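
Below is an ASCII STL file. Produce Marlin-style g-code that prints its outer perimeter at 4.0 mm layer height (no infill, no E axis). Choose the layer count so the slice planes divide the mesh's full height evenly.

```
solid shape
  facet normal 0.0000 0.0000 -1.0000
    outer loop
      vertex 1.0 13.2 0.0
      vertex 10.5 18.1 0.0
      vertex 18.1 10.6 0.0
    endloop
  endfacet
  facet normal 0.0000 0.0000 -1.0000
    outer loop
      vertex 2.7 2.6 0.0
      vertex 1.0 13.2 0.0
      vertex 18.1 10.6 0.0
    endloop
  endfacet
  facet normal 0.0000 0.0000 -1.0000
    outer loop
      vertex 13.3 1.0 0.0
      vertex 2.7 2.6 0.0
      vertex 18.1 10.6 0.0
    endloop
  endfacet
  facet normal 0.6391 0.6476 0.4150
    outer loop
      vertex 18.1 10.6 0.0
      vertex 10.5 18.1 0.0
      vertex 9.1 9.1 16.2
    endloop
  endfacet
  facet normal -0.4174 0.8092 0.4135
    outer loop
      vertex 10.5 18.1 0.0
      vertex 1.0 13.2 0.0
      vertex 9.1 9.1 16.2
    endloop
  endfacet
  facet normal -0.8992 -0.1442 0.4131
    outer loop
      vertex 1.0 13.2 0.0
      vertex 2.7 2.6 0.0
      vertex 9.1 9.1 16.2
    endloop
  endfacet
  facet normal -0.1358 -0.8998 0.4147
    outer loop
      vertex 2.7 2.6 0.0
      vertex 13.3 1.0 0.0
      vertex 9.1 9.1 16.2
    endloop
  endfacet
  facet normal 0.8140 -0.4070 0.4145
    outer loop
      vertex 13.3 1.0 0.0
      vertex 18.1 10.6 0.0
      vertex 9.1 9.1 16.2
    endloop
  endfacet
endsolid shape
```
; perimeter-only toolpath
G21 ; units = mm
G90 ; absolute positioning
G28 ; home
; layer 1
G0 Z4.0
G0 X15.9 Y10.2
G1 X10.2 Y15.9
G1 X3.0 Y12.2
G1 X4.3 Y4.2
G1 X12.3 Y3.0
G1 X15.9 Y10.2
; layer 2
G0 Z8.1
G0 X13.6 Y9.8
G1 X9.8 Y13.6
G1 X5.0 Y11.1
G1 X5.9 Y5.8
G1 X11.2 Y5.0
G1 X13.6 Y9.8
; layer 3
G0 Z12.1
G0 X11.3 Y9.5
G1 X9.4 Y11.3
G1 X7.1 Y10.1
G1 X7.5 Y7.5
G1 X10.1 Y7.1
G1 X11.3 Y9.5
M2 ; end

The solid is a regular 5-sided pyramid, base circumscribed radius ≈ 9.1 mm, apex at z ≈ 16.2 mm. Slicing at Δz = 4.0 mm — 4 equal slices spanning the solid's height, so layer i sits at z = i·h/4 — gives 3 non-empty perimeters. Each is a 5-segment closed polygon; G0 lifts to the layer z and rapids to the start vertex, then G1 traces the edges. The cross-section shrinks linearly with z (the slice at the apex is degenerate and omitted).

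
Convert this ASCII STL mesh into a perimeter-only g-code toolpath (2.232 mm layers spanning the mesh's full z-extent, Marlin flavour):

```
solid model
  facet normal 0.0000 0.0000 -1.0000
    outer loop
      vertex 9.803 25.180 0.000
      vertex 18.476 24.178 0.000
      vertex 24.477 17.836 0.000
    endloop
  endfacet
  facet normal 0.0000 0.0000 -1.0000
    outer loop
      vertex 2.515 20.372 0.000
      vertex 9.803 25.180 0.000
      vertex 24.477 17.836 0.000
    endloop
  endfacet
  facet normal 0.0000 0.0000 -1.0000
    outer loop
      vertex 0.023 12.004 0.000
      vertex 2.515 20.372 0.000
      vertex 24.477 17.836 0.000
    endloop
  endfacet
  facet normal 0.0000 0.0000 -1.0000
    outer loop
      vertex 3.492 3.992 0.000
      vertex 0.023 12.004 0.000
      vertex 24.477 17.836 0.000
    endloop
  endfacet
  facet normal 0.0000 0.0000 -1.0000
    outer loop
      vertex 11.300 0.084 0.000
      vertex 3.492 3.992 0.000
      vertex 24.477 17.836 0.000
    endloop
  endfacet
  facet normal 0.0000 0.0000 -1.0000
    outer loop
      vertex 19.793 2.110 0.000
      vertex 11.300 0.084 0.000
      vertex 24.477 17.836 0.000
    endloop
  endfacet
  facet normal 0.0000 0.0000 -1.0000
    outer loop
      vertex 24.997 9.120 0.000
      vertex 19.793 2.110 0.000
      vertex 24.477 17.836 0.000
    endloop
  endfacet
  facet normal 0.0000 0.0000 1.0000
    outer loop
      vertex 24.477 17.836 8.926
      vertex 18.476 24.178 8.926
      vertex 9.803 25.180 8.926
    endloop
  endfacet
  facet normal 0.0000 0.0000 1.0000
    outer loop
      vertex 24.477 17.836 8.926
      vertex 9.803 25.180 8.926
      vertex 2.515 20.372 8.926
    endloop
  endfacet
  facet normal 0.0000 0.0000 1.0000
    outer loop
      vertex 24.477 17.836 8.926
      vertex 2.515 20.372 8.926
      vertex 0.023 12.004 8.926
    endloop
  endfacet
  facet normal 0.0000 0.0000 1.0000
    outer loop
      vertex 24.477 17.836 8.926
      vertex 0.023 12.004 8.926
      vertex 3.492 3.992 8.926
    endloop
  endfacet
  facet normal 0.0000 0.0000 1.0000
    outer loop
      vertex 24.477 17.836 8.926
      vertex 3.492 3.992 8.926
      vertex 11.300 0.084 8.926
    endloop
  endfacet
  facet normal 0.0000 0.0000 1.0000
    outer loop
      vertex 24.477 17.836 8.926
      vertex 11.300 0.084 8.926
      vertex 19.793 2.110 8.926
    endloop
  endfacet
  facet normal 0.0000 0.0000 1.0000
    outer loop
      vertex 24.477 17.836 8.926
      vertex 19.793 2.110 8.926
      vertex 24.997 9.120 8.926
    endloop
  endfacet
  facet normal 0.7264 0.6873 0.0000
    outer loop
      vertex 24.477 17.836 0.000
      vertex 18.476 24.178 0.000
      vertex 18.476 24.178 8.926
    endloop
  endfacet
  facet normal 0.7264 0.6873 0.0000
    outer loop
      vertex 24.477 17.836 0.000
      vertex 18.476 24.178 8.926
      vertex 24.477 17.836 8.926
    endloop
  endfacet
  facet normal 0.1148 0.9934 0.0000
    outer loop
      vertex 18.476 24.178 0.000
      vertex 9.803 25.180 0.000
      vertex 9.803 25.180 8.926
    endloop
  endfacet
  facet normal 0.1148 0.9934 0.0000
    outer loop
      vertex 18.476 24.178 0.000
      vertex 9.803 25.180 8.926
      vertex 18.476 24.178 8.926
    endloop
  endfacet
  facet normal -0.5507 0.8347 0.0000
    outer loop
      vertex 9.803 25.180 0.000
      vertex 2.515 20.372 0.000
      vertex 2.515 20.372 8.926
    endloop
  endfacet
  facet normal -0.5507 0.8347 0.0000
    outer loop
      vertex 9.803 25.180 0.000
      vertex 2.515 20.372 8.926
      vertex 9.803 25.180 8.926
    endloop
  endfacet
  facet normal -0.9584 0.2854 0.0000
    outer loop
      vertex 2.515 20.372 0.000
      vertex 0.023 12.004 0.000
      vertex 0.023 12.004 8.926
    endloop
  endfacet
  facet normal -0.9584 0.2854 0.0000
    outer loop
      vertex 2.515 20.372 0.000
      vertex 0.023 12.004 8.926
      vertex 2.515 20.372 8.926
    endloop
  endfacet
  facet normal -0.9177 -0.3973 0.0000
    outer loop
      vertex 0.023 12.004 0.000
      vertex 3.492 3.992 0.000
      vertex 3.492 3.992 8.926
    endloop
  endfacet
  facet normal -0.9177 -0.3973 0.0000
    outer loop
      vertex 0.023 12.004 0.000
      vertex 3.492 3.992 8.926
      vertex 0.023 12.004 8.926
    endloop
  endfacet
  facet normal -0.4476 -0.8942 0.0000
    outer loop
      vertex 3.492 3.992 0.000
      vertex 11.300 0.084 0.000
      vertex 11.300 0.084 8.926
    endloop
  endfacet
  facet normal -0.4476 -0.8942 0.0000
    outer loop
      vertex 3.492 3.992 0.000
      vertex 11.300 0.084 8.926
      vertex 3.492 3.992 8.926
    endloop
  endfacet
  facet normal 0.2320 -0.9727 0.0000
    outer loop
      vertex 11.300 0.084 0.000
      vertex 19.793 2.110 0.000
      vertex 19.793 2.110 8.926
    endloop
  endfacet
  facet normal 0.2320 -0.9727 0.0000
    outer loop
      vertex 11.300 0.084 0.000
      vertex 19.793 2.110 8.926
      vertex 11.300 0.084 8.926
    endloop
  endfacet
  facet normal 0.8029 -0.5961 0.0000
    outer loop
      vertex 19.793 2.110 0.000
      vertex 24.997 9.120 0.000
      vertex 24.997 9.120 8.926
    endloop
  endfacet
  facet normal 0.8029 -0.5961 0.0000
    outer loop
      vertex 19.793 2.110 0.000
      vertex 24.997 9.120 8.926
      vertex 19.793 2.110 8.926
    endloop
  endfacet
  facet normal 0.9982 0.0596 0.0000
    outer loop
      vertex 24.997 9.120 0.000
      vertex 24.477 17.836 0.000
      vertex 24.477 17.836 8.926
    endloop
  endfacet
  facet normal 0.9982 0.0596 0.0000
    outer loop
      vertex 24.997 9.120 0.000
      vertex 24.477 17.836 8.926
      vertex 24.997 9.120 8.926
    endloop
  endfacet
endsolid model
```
; perimeter-only toolpath
G21 ; units = mm
G90 ; absolute positioning
G28 ; home
; layer 1
G0 Z2.232
G0 X24.477 Y17.836
G1 X18.476 Y24.178
G1 X9.803 Y25.180
G1 X2.515 Y20.372
G1 X0.023 Y12.004
G1 X3.492 Y3.992
G1 X11.300 Y0.084
G1 X19.793 Y2.110
G1 X24.997 Y9.120
G1 X24.477 Y17.836
; layer 2
G0 Z4.463
G0 X24.477 Y17.836
G1 X18.476 Y24.178
G1 X9.803 Y25.180
G1 X2.515 Y20.372
G1 X0.023 Y12.004
G1 X3.492 Y3.992
G1 X11.300 Y0.084
G1 X19.793 Y2.110
G1 X24.997 Y9.120
G1 X24.477 Y17.836
; layer 3
G0 Z6.694
G0 X24.477 Y17.836
G1 X18.476 Y24.178
G1 X9.803 Y25.180
G1 X2.515 Y20.372
G1 X0.023 Y12.004
G1 X3.492 Y3.992
G1 X11.300 Y0.084
G1 X19.793 Y2.110
G1 X24.997 Y9.120
G1 X24.477 Y17.836
; layer 4
G0 Z8.926
G0 X24.477 Y17.836
G1 X18.476 Y24.178
G1 X9.803 Y25.180
G1 X2.515 Y20.372
G1 X0.023 Y12.004
G1 X3.492 Y3.992
G1 X11.300 Y0.084
G1 X19.793 Y2.110
G1 X24.997 Y9.120
G1 X24.477 Y17.836
M2 ; end

The solid is a regular 9-sided prism (a cylinder approximated with 9 flat sides), circumscribed radius ≈ 12.8 mm, height ≈ 8.93 mm. Slicing at Δz = 2.232 mm — 4 equal slices spanning the solid's height, so layer i sits at z = i·h/4 — gives 4 non-empty perimeters. Each is a 9-segment closed polygon; G0 lifts to the layer z and rapids to the start vertex, then G1 traces the edges.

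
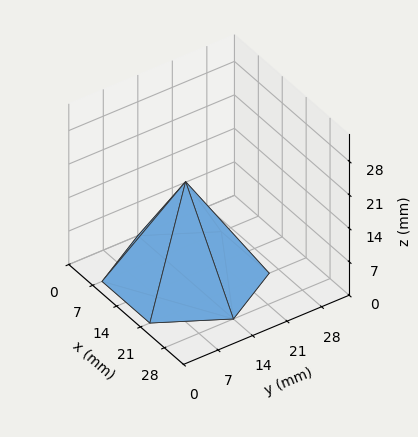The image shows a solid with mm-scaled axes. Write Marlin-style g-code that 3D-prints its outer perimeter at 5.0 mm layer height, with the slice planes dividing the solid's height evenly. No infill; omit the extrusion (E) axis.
Reading the render: the shape is a regular 6-sided pyramid, base circumscribed radius ≈ 14 mm, apex at z ≈ 20 mm (dimensions read to the nearest mm from the axis ticks). For the g-code, the solid's height is divided into equal slices at the stated Δz and each level perimeter traced with G1 moves after a G0 lift.

; perimeter-only toolpath
G21 ; units = mm
G90 ; absolute positioning
G28 ; home
; layer 1
G0 Z5.0
G0 X24.5 Y14.0
G1 X19.2 Y23.1
G1 X8.8 Y23.1
G1 X3.5 Y14.0
G1 X8.8 Y4.9
G1 X19.2 Y4.9
G1 X24.5 Y14.0
; layer 2
G0 Z10.0
G0 X21.0 Y14.0
G1 X17.5 Y20.1
G1 X10.5 Y20.1
G1 X7.0 Y14.0
G1 X10.5 Y8.0
G1 X17.5 Y8.0
G1 X21.0 Y14.0
; layer 3
G0 Z15.0
G0 X17.5 Y14.0
G1 X15.8 Y17.0
G1 X12.2 Y17.0
G1 X10.5 Y14.0
G1 X12.2 Y11.0
G1 X15.8 Y11.0
G1 X17.5 Y14.0
M2 ; end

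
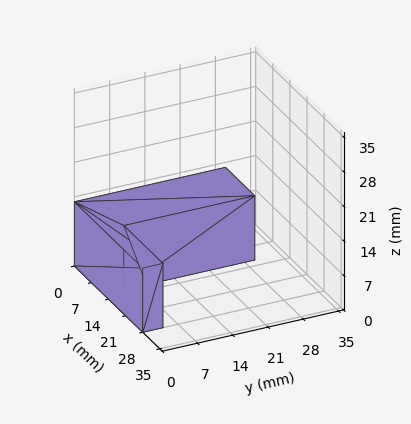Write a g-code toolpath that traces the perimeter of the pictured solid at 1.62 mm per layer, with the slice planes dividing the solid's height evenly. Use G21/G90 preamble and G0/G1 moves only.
Reading the render: the shape is an L-shaped prism: outer 28 × 30 mm, arm thicknesses ≈ 4 mm (horizontal) and 12 mm (vertical), extruded 13 mm in z (dimensions read to the nearest mm from the axis ticks). For the g-code, the solid's height is divided into equal slices at the stated Δz and each level perimeter traced with G1 moves after a G0 lift.

; perimeter-only toolpath
G21 ; units = mm
G90 ; absolute positioning
G28 ; home
; layer 1
G0 Z1.62
G0 X0.00 Y0.00
G1 X28.00 Y0.00
G1 X28.00 Y4.00
G1 X12.00 Y4.00
G1 X12.00 Y30.00
G1 X0.00 Y30.00
G1 X0.00 Y0.00
; layer 2
G0 Z3.25
G0 X0.00 Y0.00
G1 X28.00 Y0.00
G1 X28.00 Y4.00
G1 X12.00 Y4.00
G1 X12.00 Y30.00
G1 X0.00 Y30.00
G1 X0.00 Y0.00
; layer 3
G0 Z4.88
G0 X0.00 Y0.00
G1 X28.00 Y0.00
G1 X28.00 Y4.00
G1 X12.00 Y4.00
G1 X12.00 Y30.00
G1 X0.00 Y30.00
G1 X0.00 Y0.00
; layer 4
G0 Z6.50
G0 X0.00 Y0.00
G1 X28.00 Y0.00
G1 X28.00 Y4.00
G1 X12.00 Y4.00
G1 X12.00 Y30.00
G1 X0.00 Y30.00
G1 X0.00 Y0.00
; layer 5
G0 Z8.12
G0 X0.00 Y0.00
G1 X28.00 Y0.00
G1 X28.00 Y4.00
G1 X12.00 Y4.00
G1 X12.00 Y30.00
G1 X0.00 Y30.00
G1 X0.00 Y0.00
; layer 6
G0 Z9.75
G0 X0.00 Y0.00
G1 X28.00 Y0.00
G1 X28.00 Y4.00
G1 X12.00 Y4.00
G1 X12.00 Y30.00
G1 X0.00 Y30.00
G1 X0.00 Y0.00
; layer 7
G0 Z11.38
G0 X0.00 Y0.00
G1 X28.00 Y0.00
G1 X28.00 Y4.00
G1 X12.00 Y4.00
G1 X12.00 Y30.00
G1 X0.00 Y30.00
G1 X0.00 Y0.00
; layer 8
G0 Z13.00
G0 X0.00 Y0.00
G1 X28.00 Y0.00
G1 X28.00 Y4.00
G1 X12.00 Y4.00
G1 X12.00 Y30.00
G1 X0.00 Y30.00
G1 X0.00 Y0.00
M2 ; end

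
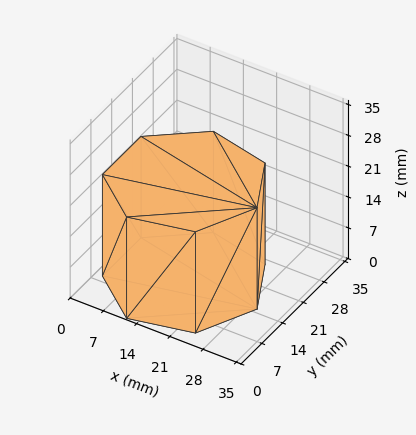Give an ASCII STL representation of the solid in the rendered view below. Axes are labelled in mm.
Reading the render: the shape is a regular 7-sided prism (a cylinder approximated with 7 flat sides), circumscribed radius ≈ 15 mm, height ≈ 23 mm (dimensions read to the nearest mm from the axis ticks). For the STL, each face is triangulated and given an outward normal.

solid part
  facet normal 0.0000 0.0000 -1.0000
    outer loop
      vertex 11.662 29.624 0.000
      vertex 24.352 26.727 0.000
      vertex 30.000 15.000 0.000
    endloop
  endfacet
  facet normal 0.0000 0.0000 -1.0000
    outer loop
      vertex 1.485 21.508 0.000
      vertex 11.662 29.624 0.000
      vertex 30.000 15.000 0.000
    endloop
  endfacet
  facet normal 0.0000 0.0000 -1.0000
    outer loop
      vertex 1.485 8.492 0.000
      vertex 1.485 21.508 0.000
      vertex 30.000 15.000 0.000
    endloop
  endfacet
  facet normal 0.0000 0.0000 -1.0000
    outer loop
      vertex 11.662 0.376 0.000
      vertex 1.485 8.492 0.000
      vertex 30.000 15.000 0.000
    endloop
  endfacet
  facet normal 0.0000 0.0000 -1.0000
    outer loop
      vertex 24.352 3.273 0.000
      vertex 11.662 0.376 0.000
      vertex 30.000 15.000 0.000
    endloop
  endfacet
  facet normal 0.0000 0.0000 1.0000
    outer loop
      vertex 30.000 15.000 23.000
      vertex 24.352 26.727 23.000
      vertex 11.662 29.624 23.000
    endloop
  endfacet
  facet normal 0.0000 0.0000 1.0000
    outer loop
      vertex 30.000 15.000 23.000
      vertex 11.662 29.624 23.000
      vertex 1.485 21.508 23.000
    endloop
  endfacet
  facet normal 0.0000 0.0000 1.0000
    outer loop
      vertex 30.000 15.000 23.000
      vertex 1.485 21.508 23.000
      vertex 1.485 8.492 23.000
    endloop
  endfacet
  facet normal 0.0000 0.0000 1.0000
    outer loop
      vertex 30.000 15.000 23.000
      vertex 1.485 8.492 23.000
      vertex 11.662 0.376 23.000
    endloop
  endfacet
  facet normal 0.0000 0.0000 1.0000
    outer loop
      vertex 30.000 15.000 23.000
      vertex 11.662 0.376 23.000
      vertex 24.352 3.273 23.000
    endloop
  endfacet
  facet normal 0.9010 0.4339 0.0000
    outer loop
      vertex 30.000 15.000 0.000
      vertex 24.352 26.727 0.000
      vertex 24.352 26.727 23.000
    endloop
  endfacet
  facet normal 0.9010 0.4339 0.0000
    outer loop
      vertex 30.000 15.000 0.000
      vertex 24.352 26.727 23.000
      vertex 30.000 15.000 23.000
    endloop
  endfacet
  facet normal 0.2226 0.9749 0.0000
    outer loop
      vertex 24.352 26.727 0.000
      vertex 11.662 29.624 0.000
      vertex 11.662 29.624 23.000
    endloop
  endfacet
  facet normal 0.2226 0.9749 0.0000
    outer loop
      vertex 24.352 26.727 0.000
      vertex 11.662 29.624 23.000
      vertex 24.352 26.727 23.000
    endloop
  endfacet
  facet normal -0.6235 0.7818 0.0000
    outer loop
      vertex 11.662 29.624 0.000
      vertex 1.485 21.508 0.000
      vertex 1.485 21.508 23.000
    endloop
  endfacet
  facet normal -0.6235 0.7818 0.0000
    outer loop
      vertex 11.662 29.624 0.000
      vertex 1.485 21.508 23.000
      vertex 11.662 29.624 23.000
    endloop
  endfacet
  facet normal -1.0000 0.0000 0.0000
    outer loop
      vertex 1.485 21.508 0.000
      vertex 1.485 8.492 0.000
      vertex 1.485 8.492 23.000
    endloop
  endfacet
  facet normal -1.0000 0.0000 0.0000
    outer loop
      vertex 1.485 21.508 0.000
      vertex 1.485 8.492 23.000
      vertex 1.485 21.508 23.000
    endloop
  endfacet
  facet normal -0.6235 -0.7818 0.0000
    outer loop
      vertex 1.485 8.492 0.000
      vertex 11.662 0.376 0.000
      vertex 11.662 0.376 23.000
    endloop
  endfacet
  facet normal -0.6235 -0.7818 0.0000
    outer loop
      vertex 1.485 8.492 0.000
      vertex 11.662 0.376 23.000
      vertex 1.485 8.492 23.000
    endloop
  endfacet
  facet normal 0.2226 -0.9749 0.0000
    outer loop
      vertex 11.662 0.376 0.000
      vertex 24.352 3.273 0.000
      vertex 24.352 3.273 23.000
    endloop
  endfacet
  facet normal 0.2226 -0.9749 0.0000
    outer loop
      vertex 11.662 0.376 0.000
      vertex 24.352 3.273 23.000
      vertex 11.662 0.376 23.000
    endloop
  endfacet
  facet normal 0.9010 -0.4339 0.0000
    outer loop
      vertex 24.352 3.273 0.000
      vertex 30.000 15.000 0.000
      vertex 30.000 15.000 23.000
    endloop
  endfacet
  facet normal 0.9010 -0.4339 0.0000
    outer loop
      vertex 24.352 3.273 0.000
      vertex 30.000 15.000 23.000
      vertex 24.352 3.273 23.000
    endloop
  endfacet
endsolid part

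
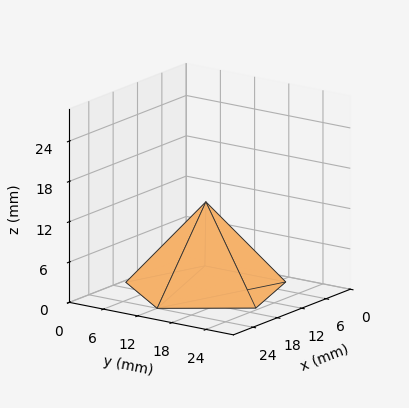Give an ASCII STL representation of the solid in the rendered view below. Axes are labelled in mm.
Reading the render: the shape is a regular 5-sided pyramid, base circumscribed radius ≈ 12 mm, apex at z ≈ 13 mm (dimensions read to the nearest mm from the axis ticks). For the STL, each face is triangulated and given an outward normal.

solid part
  facet normal 0.0000 0.0000 -1.0000
    outer loop
      vertex 2.3 19.1 0.0
      vertex 15.7 23.4 0.0
      vertex 24.0 12.0 0.0
    endloop
  endfacet
  facet normal 0.0000 0.0000 -1.0000
    outer loop
      vertex 2.3 4.9 0.0
      vertex 2.3 19.1 0.0
      vertex 24.0 12.0 0.0
    endloop
  endfacet
  facet normal 0.0000 0.0000 -1.0000
    outer loop
      vertex 15.7 0.6 0.0
      vertex 2.3 4.9 0.0
      vertex 24.0 12.0 0.0
    endloop
  endfacet
  facet normal 0.6479 0.4717 0.5981
    outer loop
      vertex 24.0 12.0 0.0
      vertex 15.7 23.4 0.0
      vertex 12.0 12.0 13.0
    endloop
  endfacet
  facet normal -0.2447 0.7625 0.5990
    outer loop
      vertex 15.7 23.4 0.0
      vertex 2.3 19.1 0.0
      vertex 12.0 12.0 13.0
    endloop
  endfacet
  facet normal -0.8015 0.0000 0.5980
    outer loop
      vertex 2.3 19.1 0.0
      vertex 2.3 4.9 0.0
      vertex 12.0 12.0 13.0
    endloop
  endfacet
  facet normal -0.2447 -0.7625 0.5990
    outer loop
      vertex 2.3 4.9 0.0
      vertex 15.7 0.6 0.0
      vertex 12.0 12.0 13.0
    endloop
  endfacet
  facet normal 0.6479 -0.4717 0.5981
    outer loop
      vertex 15.7 0.6 0.0
      vertex 24.0 12.0 0.0
      vertex 12.0 12.0 13.0
    endloop
  endfacet
endsolid part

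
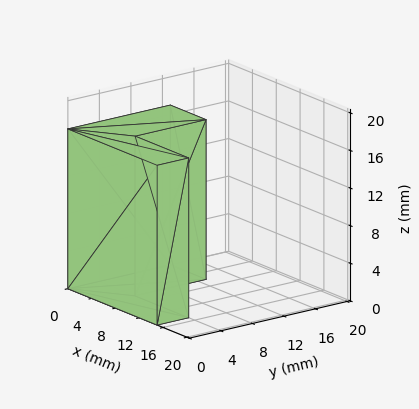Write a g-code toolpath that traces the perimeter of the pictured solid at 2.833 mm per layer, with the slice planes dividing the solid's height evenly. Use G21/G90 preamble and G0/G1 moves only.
Reading the render: the shape is an L-shaped prism: outer 15 × 13 mm, arm thicknesses ≈ 4 mm (horizontal) and 6 mm (vertical), extruded 17 mm in z (dimensions read to the nearest mm from the axis ticks). For the g-code, the solid's height is divided into equal slices at the stated Δz and each level perimeter traced with G1 moves after a G0 lift.

; perimeter-only toolpath
G21 ; units = mm
G90 ; absolute positioning
G28 ; home
; layer 1
G0 Z2.833
G0 X0.000 Y0.000
G1 X15.000 Y0.000
G1 X15.000 Y4.000
G1 X6.000 Y4.000
G1 X6.000 Y13.000
G1 X0.000 Y13.000
G1 X0.000 Y0.000
; layer 2
G0 Z5.667
G0 X0.000 Y0.000
G1 X15.000 Y0.000
G1 X15.000 Y4.000
G1 X6.000 Y4.000
G1 X6.000 Y13.000
G1 X0.000 Y13.000
G1 X0.000 Y0.000
; layer 3
G0 Z8.500
G0 X0.000 Y0.000
G1 X15.000 Y0.000
G1 X15.000 Y4.000
G1 X6.000 Y4.000
G1 X6.000 Y13.000
G1 X0.000 Y13.000
G1 X0.000 Y0.000
; layer 4
G0 Z11.333
G0 X0.000 Y0.000
G1 X15.000 Y0.000
G1 X15.000 Y4.000
G1 X6.000 Y4.000
G1 X6.000 Y13.000
G1 X0.000 Y13.000
G1 X0.000 Y0.000
; layer 5
G0 Z14.167
G0 X0.000 Y0.000
G1 X15.000 Y0.000
G1 X15.000 Y4.000
G1 X6.000 Y4.000
G1 X6.000 Y13.000
G1 X0.000 Y13.000
G1 X0.000 Y0.000
; layer 6
G0 Z17.000
G0 X0.000 Y0.000
G1 X15.000 Y0.000
G1 X15.000 Y4.000
G1 X6.000 Y4.000
G1 X6.000 Y13.000
G1 X0.000 Y13.000
G1 X0.000 Y0.000
M2 ; end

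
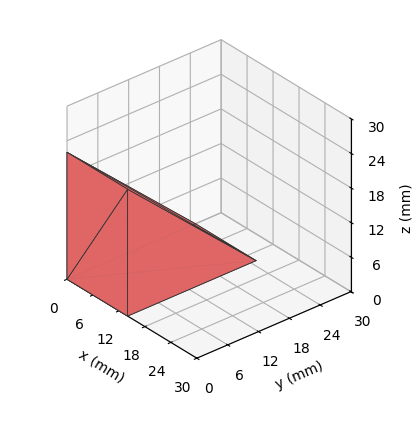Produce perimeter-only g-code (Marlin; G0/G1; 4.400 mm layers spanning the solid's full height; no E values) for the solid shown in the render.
Reading the render: the shape is a wedge (ramp): 14 × 25 mm base, rising to 22 mm along the y=0 edge and sloping linearly to z=0 at y=25 (dimensions read to the nearest mm from the axis ticks). For the g-code, the solid's height is divided into equal slices at the stated Δz and each level perimeter traced with G1 moves after a G0 lift.

; perimeter-only toolpath
G21 ; units = mm
G90 ; absolute positioning
G28 ; home
; layer 1
G0 Z4.400
G0 X0.000 Y0.000
G1 X14.000 Y0.000
G1 X14.000 Y20.000
G1 X0.000 Y20.000
G1 X0.000 Y0.000
; layer 2
G0 Z8.800
G0 X0.000 Y0.000
G1 X14.000 Y0.000
G1 X14.000 Y15.000
G1 X0.000 Y15.000
G1 X0.000 Y0.000
; layer 3
G0 Z13.200
G0 X0.000 Y0.000
G1 X14.000 Y0.000
G1 X14.000 Y10.000
G1 X0.000 Y10.000
G1 X0.000 Y0.000
; layer 4
G0 Z17.600
G0 X0.000 Y0.000
G1 X14.000 Y0.000
G1 X14.000 Y5.000
G1 X0.000 Y5.000
G1 X0.000 Y0.000
M2 ; end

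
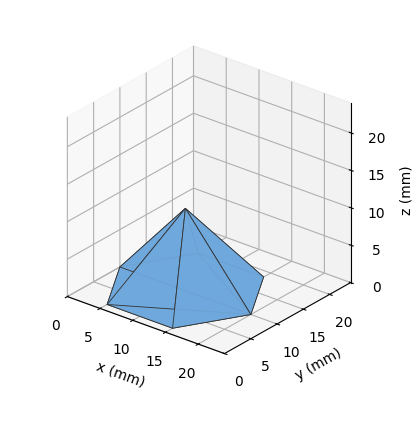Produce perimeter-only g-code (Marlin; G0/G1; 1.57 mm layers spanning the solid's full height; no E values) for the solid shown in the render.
Reading the render: the shape is a regular 6-sided pyramid, base circumscribed radius ≈ 10 mm, apex at z ≈ 11 mm (dimensions read to the nearest mm from the axis ticks). For the g-code, the solid's height is divided into equal slices at the stated Δz and each level perimeter traced with G1 moves after a G0 lift.

; perimeter-only toolpath
G21 ; units = mm
G90 ; absolute positioning
G28 ; home
; layer 1
G0 Z1.57
G0 X18.57 Y10.00
G1 X14.29 Y17.42
G1 X5.71 Y17.42
G1 X1.43 Y10.00
G1 X5.71 Y2.58
G1 X14.29 Y2.58
G1 X18.57 Y10.00
; layer 2
G0 Z3.14
G0 X17.14 Y10.00
G1 X13.57 Y16.19
G1 X6.43 Y16.19
G1 X2.86 Y10.00
G1 X6.43 Y3.81
G1 X13.57 Y3.81
G1 X17.14 Y10.00
; layer 3
G0 Z4.71
G0 X15.71 Y10.00
G1 X12.86 Y14.95
G1 X7.14 Y14.95
G1 X4.29 Y10.00
G1 X7.14 Y5.05
G1 X12.86 Y5.05
G1 X15.71 Y10.00
; layer 4
G0 Z6.29
G0 X14.29 Y10.00
G1 X12.14 Y13.71
G1 X7.86 Y13.71
G1 X5.71 Y10.00
G1 X7.86 Y6.29
G1 X12.14 Y6.29
G1 X14.29 Y10.00
; layer 5
G0 Z7.86
G0 X12.86 Y10.00
G1 X11.43 Y12.47
G1 X8.57 Y12.47
G1 X7.14 Y10.00
G1 X8.57 Y7.53
G1 X11.43 Y7.53
G1 X12.86 Y10.00
; layer 6
G0 Z9.43
G0 X11.43 Y10.00
G1 X10.71 Y11.24
G1 X9.29 Y11.24
G1 X8.57 Y10.00
G1 X9.29 Y8.76
G1 X10.71 Y8.76
G1 X11.43 Y10.00
M2 ; end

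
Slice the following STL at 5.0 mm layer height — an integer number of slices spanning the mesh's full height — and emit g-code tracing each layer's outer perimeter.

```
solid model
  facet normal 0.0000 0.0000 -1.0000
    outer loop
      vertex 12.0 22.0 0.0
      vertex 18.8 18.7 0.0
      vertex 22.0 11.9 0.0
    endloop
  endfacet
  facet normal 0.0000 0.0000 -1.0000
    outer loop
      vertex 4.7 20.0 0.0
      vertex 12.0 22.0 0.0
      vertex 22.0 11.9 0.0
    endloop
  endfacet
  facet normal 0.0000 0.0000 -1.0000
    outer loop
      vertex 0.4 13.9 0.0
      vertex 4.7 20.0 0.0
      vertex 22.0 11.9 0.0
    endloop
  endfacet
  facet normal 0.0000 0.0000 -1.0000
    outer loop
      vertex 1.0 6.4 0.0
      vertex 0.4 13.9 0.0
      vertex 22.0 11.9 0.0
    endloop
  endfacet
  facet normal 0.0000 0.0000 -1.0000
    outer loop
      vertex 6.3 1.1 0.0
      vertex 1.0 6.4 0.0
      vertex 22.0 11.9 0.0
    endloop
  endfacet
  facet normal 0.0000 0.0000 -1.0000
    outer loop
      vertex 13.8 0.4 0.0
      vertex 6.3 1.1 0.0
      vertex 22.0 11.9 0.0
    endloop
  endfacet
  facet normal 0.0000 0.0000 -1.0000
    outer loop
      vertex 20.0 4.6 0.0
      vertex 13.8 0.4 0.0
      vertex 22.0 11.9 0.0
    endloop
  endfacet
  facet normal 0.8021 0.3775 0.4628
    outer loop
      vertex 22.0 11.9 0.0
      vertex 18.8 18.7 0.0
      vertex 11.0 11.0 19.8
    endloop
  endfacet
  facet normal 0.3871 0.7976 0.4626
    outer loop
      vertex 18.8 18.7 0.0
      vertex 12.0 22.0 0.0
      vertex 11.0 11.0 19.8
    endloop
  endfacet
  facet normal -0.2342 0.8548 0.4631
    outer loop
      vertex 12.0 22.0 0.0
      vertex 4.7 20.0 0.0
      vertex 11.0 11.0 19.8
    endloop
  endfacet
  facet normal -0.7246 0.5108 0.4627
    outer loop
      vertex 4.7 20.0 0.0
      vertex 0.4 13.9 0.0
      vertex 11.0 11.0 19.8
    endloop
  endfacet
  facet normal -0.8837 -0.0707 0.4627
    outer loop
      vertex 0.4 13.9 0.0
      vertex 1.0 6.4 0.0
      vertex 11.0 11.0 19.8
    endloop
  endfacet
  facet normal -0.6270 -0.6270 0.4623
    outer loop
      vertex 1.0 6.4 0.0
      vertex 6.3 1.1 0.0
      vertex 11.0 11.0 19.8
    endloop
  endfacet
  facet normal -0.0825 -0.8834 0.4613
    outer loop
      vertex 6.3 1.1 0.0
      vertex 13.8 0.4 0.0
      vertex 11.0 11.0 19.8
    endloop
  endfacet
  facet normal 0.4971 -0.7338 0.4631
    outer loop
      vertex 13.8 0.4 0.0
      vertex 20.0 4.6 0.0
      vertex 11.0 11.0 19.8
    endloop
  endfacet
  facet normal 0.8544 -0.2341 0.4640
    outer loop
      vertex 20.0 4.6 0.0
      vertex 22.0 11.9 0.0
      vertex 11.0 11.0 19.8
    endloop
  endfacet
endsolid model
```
; perimeter-only toolpath
G21 ; units = mm
G90 ; absolute positioning
G28 ; home
; layer 1
G0 Z5.0
G0 X19.2 Y11.7
G1 X16.9 Y16.8
G1 X11.8 Y19.2
G1 X6.3 Y17.8
G1 X3.0 Y13.2
G1 X3.5 Y7.6
G1 X7.5 Y3.6
G1 X13.1 Y3.0
G1 X17.8 Y6.2
G1 X19.2 Y11.7
; layer 2
G0 Z9.9
G0 X16.5 Y11.4
G1 X14.9 Y14.8
G1 X11.5 Y16.5
G1 X7.8 Y15.5
G1 X5.7 Y12.4
G1 X6.0 Y8.7
G1 X8.7 Y6.0
G1 X12.4 Y5.7
G1 X15.5 Y7.8
G1 X16.5 Y11.4
; layer 3
G0 Z14.9
G0 X13.8 Y11.2
G1 X12.9 Y12.9
G1 X11.2 Y13.8
G1 X9.4 Y13.2
G1 X8.3 Y11.7
G1 X8.5 Y9.8
G1 X9.8 Y8.5
G1 X11.7 Y8.3
G1 X13.2 Y9.4
G1 X13.8 Y11.2
M2 ; end

The solid is a regular 9-sided pyramid, base circumscribed radius ≈ 11 mm, apex at z ≈ 19.8 mm. Slicing at Δz = 5.0 mm — 4 equal slices spanning the solid's height, so layer i sits at z = i·h/4 — gives 3 non-empty perimeters. Each is a 9-segment closed polygon; G0 lifts to the layer z and rapids to the start vertex, then G1 traces the edges. The cross-section shrinks linearly with z (the slice at the apex is degenerate and omitted).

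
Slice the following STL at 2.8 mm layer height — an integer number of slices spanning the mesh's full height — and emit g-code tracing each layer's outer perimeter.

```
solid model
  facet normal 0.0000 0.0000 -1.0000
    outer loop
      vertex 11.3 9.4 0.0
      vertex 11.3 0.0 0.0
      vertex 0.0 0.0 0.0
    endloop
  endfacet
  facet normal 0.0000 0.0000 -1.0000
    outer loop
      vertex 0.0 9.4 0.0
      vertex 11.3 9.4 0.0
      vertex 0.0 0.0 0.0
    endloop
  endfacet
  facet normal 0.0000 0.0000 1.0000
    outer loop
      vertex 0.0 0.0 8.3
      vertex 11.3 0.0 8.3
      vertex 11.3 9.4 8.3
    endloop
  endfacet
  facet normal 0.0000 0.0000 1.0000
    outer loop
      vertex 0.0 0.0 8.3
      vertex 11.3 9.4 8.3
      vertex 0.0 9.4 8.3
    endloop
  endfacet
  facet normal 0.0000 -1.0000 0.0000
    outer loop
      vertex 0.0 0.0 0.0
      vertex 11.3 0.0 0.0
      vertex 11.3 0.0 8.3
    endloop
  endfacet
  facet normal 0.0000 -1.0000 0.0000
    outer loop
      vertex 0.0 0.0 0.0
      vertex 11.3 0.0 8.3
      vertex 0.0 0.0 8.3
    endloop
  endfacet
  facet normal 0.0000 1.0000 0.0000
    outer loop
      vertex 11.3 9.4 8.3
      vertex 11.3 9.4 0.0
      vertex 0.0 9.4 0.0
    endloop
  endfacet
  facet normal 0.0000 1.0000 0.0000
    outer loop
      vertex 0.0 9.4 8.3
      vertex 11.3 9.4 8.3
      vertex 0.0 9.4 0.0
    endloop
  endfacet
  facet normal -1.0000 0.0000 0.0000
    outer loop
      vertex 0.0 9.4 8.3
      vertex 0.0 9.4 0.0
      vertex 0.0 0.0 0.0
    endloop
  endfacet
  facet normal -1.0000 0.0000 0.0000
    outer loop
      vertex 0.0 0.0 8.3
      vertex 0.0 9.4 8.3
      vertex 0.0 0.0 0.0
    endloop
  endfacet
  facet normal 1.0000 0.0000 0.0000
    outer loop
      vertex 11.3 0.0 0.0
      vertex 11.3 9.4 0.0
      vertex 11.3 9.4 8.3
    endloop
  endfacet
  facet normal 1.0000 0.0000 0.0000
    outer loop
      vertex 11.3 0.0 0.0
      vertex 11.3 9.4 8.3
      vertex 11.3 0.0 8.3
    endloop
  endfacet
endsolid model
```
; perimeter-only toolpath
G21 ; units = mm
G90 ; absolute positioning
G28 ; home
; layer 1
G0 Z2.8
G0 X0.0 Y0.0
G1 X11.3 Y0.0
G1 X11.3 Y9.4
G1 X0.0 Y9.4
G1 X0.0 Y0.0
; layer 2
G0 Z5.5
G0 X0.0 Y0.0
G1 X11.3 Y0.0
G1 X11.3 Y9.4
G1 X0.0 Y9.4
G1 X0.0 Y0.0
; layer 3
G0 Z8.3
G0 X0.0 Y0.0
G1 X11.3 Y0.0
G1 X11.3 Y9.4
G1 X0.0 Y9.4
G1 X0.0 Y0.0
M2 ; end

The solid is a rectangular box, roughly 11.3 × 9.4 mm footprint and 8.3 mm tall. Slicing at Δz = 2.8 mm — 3 equal slices spanning the solid's height, so layer i sits at z = i·h/3 — gives 3 non-empty perimeters. Each is a 4-segment closed polygon; G0 lifts to the layer z and rapids to the start vertex, then G1 traces the edges.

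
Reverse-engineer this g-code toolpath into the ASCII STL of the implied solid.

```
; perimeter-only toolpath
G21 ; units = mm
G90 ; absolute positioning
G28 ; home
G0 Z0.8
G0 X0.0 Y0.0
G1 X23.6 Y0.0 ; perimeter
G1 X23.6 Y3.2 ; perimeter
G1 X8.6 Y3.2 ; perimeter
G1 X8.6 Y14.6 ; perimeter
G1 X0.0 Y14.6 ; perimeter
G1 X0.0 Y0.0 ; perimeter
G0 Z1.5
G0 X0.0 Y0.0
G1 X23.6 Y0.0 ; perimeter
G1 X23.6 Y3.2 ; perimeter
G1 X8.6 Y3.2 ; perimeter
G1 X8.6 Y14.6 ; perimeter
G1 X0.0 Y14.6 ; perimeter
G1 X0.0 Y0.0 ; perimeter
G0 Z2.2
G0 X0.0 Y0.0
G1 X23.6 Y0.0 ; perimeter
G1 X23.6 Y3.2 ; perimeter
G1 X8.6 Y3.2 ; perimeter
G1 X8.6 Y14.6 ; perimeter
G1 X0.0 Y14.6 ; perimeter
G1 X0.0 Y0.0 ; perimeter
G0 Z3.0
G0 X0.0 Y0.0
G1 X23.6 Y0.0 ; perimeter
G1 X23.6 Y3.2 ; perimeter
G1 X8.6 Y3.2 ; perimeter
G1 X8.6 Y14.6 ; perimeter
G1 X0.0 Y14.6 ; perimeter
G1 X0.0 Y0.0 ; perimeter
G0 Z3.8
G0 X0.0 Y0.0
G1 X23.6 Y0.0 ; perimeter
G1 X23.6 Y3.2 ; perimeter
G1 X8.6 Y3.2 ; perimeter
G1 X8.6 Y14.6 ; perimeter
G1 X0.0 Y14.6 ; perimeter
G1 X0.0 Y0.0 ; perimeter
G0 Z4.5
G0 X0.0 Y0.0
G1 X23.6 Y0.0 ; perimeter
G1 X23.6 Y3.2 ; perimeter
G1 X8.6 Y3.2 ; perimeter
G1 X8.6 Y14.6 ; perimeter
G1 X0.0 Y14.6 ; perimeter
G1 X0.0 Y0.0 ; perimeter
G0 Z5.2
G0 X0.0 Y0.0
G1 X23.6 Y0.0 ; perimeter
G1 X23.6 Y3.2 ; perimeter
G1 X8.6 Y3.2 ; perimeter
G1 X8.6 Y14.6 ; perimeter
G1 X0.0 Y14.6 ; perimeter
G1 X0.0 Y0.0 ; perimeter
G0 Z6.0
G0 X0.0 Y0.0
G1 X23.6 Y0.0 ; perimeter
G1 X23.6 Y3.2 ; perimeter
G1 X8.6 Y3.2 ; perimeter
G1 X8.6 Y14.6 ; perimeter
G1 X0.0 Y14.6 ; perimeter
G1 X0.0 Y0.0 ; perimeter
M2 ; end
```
solid part
  facet normal 0.0000 0.0000 -1.0000
    outer loop
      vertex 23.6 3.2 0.0
      vertex 23.6 0.0 0.0
      vertex 0.0 0.0 0.0
    endloop
  endfacet
  facet normal 0.0000 0.0000 -1.0000
    outer loop
      vertex 8.6 3.2 0.0
      vertex 23.6 3.2 0.0
      vertex 0.0 0.0 0.0
    endloop
  endfacet
  facet normal 0.0000 0.0000 -1.0000
    outer loop
      vertex 8.6 14.6 0.0
      vertex 8.6 3.2 0.0
      vertex 0.0 0.0 0.0
    endloop
  endfacet
  facet normal 0.0000 0.0000 -1.0000
    outer loop
      vertex 0.0 14.6 0.0
      vertex 8.6 14.6 0.0
      vertex 0.0 0.0 0.0
    endloop
  endfacet
  facet normal 0.0000 0.0000 1.0000
    outer loop
      vertex 0.0 0.0 6.0
      vertex 23.6 0.0 6.0
      vertex 23.6 3.2 6.0
    endloop
  endfacet
  facet normal 0.0000 0.0000 1.0000
    outer loop
      vertex 0.0 0.0 6.0
      vertex 23.6 3.2 6.0
      vertex 8.6 3.2 6.0
    endloop
  endfacet
  facet normal 0.0000 0.0000 1.0000
    outer loop
      vertex 0.0 0.0 6.0
      vertex 8.6 3.2 6.0
      vertex 8.6 14.6 6.0
    endloop
  endfacet
  facet normal 0.0000 0.0000 1.0000
    outer loop
      vertex 0.0 0.0 6.0
      vertex 8.6 14.6 6.0
      vertex 0.0 14.6 6.0
    endloop
  endfacet
  facet normal 0.0000 -1.0000 0.0000
    outer loop
      vertex 0.0 0.0 0.0
      vertex 23.6 0.0 0.0
      vertex 23.6 0.0 6.0
    endloop
  endfacet
  facet normal 0.0000 -1.0000 0.0000
    outer loop
      vertex 0.0 0.0 0.0
      vertex 23.6 0.0 6.0
      vertex 0.0 0.0 6.0
    endloop
  endfacet
  facet normal 1.0000 0.0000 0.0000
    outer loop
      vertex 23.6 0.0 0.0
      vertex 23.6 3.2 0.0
      vertex 23.6 3.2 6.0
    endloop
  endfacet
  facet normal 1.0000 0.0000 0.0000
    outer loop
      vertex 23.6 0.0 0.0
      vertex 23.6 3.2 6.0
      vertex 23.6 0.0 6.0
    endloop
  endfacet
  facet normal 0.0000 1.0000 0.0000
    outer loop
      vertex 23.6 3.2 0.0
      vertex 8.6 3.2 0.0
      vertex 8.6 3.2 6.0
    endloop
  endfacet
  facet normal 0.0000 1.0000 0.0000
    outer loop
      vertex 23.6 3.2 0.0
      vertex 8.6 3.2 6.0
      vertex 23.6 3.2 6.0
    endloop
  endfacet
  facet normal 1.0000 0.0000 0.0000
    outer loop
      vertex 8.6 3.2 0.0
      vertex 8.6 14.6 0.0
      vertex 8.6 14.6 6.0
    endloop
  endfacet
  facet normal 1.0000 0.0000 0.0000
    outer loop
      vertex 8.6 3.2 0.0
      vertex 8.6 14.6 6.0
      vertex 8.6 3.2 6.0
    endloop
  endfacet
  facet normal 0.0000 1.0000 0.0000
    outer loop
      vertex 8.6 14.6 0.0
      vertex 0.0 14.6 0.0
      vertex 0.0 14.6 6.0
    endloop
  endfacet
  facet normal 0.0000 1.0000 0.0000
    outer loop
      vertex 8.6 14.6 0.0
      vertex 0.0 14.6 6.0
      vertex 8.6 14.6 6.0
    endloop
  endfacet
  facet normal -1.0000 0.0000 0.0000
    outer loop
      vertex 0.0 14.6 0.0
      vertex 0.0 0.0 0.0
      vertex 0.0 0.0 6.0
    endloop
  endfacet
  facet normal -1.0000 0.0000 0.0000
    outer loop
      vertex 0.0 14.6 0.0
      vertex 0.0 0.0 6.0
      vertex 0.0 14.6 6.0
    endloop
  endfacet
endsolid part

The G0 Z moves step by Δz≈0.8 mm. Every layer's G1 loop is the same polygon, so the solid is a straight extrusion of it from z=0 to z≈6. Closing with flat bottom and top caps and triangulating gives 20 facets — an L-shaped prism: outer 23.6 × 14.6 mm, arm thicknesses ≈ 3.2 mm (horizontal) and 8.6 mm (vertical), extruded 6 mm in z.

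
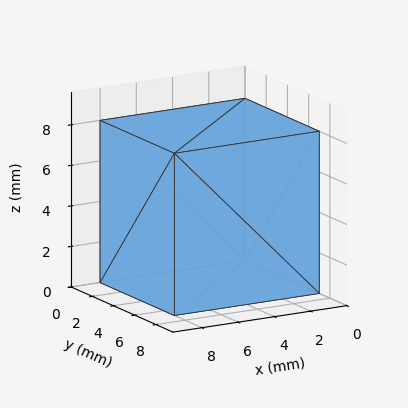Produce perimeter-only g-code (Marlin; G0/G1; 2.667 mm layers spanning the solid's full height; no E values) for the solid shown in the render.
Reading the render: the shape is a rectangular box, roughly 8 × 7 mm footprint and 8 mm tall (dimensions read to the nearest mm from the axis ticks). For the g-code, the solid's height is divided into equal slices at the stated Δz and each level perimeter traced with G1 moves after a G0 lift.

; perimeter-only toolpath
G21 ; units = mm
G90 ; absolute positioning
G28 ; home
; layer 1
G0 Z2.667
G0 X0.000 Y0.000
G1 X8.000 Y0.000
G1 X8.000 Y7.000
G1 X0.000 Y7.000
G1 X0.000 Y0.000
; layer 2
G0 Z5.333
G0 X0.000 Y0.000
G1 X8.000 Y0.000
G1 X8.000 Y7.000
G1 X0.000 Y7.000
G1 X0.000 Y0.000
; layer 3
G0 Z8.000
G0 X0.000 Y0.000
G1 X8.000 Y0.000
G1 X8.000 Y7.000
G1 X0.000 Y7.000
G1 X0.000 Y0.000
M2 ; end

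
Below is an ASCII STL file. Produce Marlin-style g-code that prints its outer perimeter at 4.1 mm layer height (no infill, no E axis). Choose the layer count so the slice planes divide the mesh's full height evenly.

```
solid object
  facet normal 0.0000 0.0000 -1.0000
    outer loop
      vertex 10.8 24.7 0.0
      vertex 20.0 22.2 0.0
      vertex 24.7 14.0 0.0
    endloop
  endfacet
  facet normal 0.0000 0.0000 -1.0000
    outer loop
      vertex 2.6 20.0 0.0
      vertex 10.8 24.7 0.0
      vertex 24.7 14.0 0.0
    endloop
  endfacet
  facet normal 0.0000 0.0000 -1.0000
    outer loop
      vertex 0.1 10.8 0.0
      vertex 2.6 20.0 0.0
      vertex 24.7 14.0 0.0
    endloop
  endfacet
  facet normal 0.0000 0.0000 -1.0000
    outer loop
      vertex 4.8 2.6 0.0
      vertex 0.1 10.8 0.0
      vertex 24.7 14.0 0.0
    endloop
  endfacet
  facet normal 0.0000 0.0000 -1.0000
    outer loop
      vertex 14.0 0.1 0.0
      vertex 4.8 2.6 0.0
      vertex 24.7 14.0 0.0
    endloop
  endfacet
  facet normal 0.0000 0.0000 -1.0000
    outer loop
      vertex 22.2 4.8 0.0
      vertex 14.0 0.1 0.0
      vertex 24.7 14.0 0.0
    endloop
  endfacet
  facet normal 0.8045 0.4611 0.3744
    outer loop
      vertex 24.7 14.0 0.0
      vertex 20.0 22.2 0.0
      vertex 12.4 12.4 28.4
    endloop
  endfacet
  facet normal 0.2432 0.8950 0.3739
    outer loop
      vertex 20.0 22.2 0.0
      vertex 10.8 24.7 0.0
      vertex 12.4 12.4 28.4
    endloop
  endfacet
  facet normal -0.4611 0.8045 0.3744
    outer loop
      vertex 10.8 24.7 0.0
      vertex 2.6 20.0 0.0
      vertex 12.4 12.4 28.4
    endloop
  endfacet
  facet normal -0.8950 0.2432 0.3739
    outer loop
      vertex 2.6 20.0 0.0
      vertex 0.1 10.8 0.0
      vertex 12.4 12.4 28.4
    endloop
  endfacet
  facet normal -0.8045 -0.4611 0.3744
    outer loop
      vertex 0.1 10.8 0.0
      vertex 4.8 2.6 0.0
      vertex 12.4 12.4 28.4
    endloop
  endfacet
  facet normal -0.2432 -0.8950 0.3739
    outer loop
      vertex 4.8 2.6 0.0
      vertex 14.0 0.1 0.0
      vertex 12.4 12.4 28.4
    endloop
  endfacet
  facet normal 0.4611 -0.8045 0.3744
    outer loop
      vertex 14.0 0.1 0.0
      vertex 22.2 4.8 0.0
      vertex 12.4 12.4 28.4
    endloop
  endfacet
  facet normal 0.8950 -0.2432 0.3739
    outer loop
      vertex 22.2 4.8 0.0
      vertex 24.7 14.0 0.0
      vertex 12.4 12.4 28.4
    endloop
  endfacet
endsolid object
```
; perimeter-only toolpath
G21 ; units = mm
G90 ; absolute positioning
G28 ; home
; layer 1
G0 Z4.1
G0 X22.9 Y13.8
G1 X18.9 Y20.8
G1 X11.0 Y22.9
G1 X4.0 Y18.9
G1 X1.9 Y11.0
G1 X5.9 Y4.0
G1 X13.8 Y1.9
G1 X20.8 Y5.9
G1 X22.9 Y13.8
; layer 2
G0 Z8.1
G0 X21.2 Y13.5
G1 X17.8 Y19.4
G1 X11.3 Y21.2
G1 X5.4 Y17.8
G1 X3.6 Y11.3
G1 X7.0 Y5.4
G1 X13.5 Y3.6
G1 X19.4 Y7.0
G1 X21.2 Y13.5
; layer 3
G0 Z12.2
G0 X19.4 Y13.3
G1 X16.7 Y18.0
G1 X11.5 Y19.4
G1 X6.8 Y16.7
G1 X5.4 Y11.5
G1 X8.1 Y6.8
G1 X13.3 Y5.4
G1 X18.0 Y8.1
G1 X19.4 Y13.3
; layer 4
G0 Z16.2
G0 X17.7 Y13.1
G1 X15.7 Y16.6
G1 X11.7 Y17.7
G1 X8.2 Y15.7
G1 X7.1 Y11.7
G1 X9.1 Y8.2
G1 X13.1 Y7.1
G1 X16.6 Y9.1
G1 X17.7 Y13.1
; layer 5
G0 Z20.3
G0 X15.9 Y12.9
G1 X14.6 Y15.2
G1 X11.9 Y15.9
G1 X9.6 Y14.6
G1 X8.9 Y11.9
G1 X10.2 Y9.6
G1 X12.9 Y8.9
G1 X15.2 Y10.2
G1 X15.9 Y12.9
; layer 6
G0 Z24.3
G0 X14.2 Y12.6
G1 X13.5 Y13.8
G1 X12.2 Y14.2
G1 X11.0 Y13.5
G1 X10.6 Y12.2
G1 X11.3 Y11.0
G1 X12.6 Y10.6
G1 X13.8 Y11.3
G1 X14.2 Y12.6
M2 ; end

The solid is a regular 8-sided pyramid, base circumscribed radius ≈ 12.4 mm, apex at z ≈ 28.4 mm. Slicing at Δz = 4.1 mm — 7 equal slices spanning the solid's height, so layer i sits at z = i·h/7 — gives 6 non-empty perimeters. Each is a 8-segment closed polygon; G0 lifts to the layer z and rapids to the start vertex, then G1 traces the edges. The cross-section shrinks linearly with z (the slice at the apex is degenerate and omitted).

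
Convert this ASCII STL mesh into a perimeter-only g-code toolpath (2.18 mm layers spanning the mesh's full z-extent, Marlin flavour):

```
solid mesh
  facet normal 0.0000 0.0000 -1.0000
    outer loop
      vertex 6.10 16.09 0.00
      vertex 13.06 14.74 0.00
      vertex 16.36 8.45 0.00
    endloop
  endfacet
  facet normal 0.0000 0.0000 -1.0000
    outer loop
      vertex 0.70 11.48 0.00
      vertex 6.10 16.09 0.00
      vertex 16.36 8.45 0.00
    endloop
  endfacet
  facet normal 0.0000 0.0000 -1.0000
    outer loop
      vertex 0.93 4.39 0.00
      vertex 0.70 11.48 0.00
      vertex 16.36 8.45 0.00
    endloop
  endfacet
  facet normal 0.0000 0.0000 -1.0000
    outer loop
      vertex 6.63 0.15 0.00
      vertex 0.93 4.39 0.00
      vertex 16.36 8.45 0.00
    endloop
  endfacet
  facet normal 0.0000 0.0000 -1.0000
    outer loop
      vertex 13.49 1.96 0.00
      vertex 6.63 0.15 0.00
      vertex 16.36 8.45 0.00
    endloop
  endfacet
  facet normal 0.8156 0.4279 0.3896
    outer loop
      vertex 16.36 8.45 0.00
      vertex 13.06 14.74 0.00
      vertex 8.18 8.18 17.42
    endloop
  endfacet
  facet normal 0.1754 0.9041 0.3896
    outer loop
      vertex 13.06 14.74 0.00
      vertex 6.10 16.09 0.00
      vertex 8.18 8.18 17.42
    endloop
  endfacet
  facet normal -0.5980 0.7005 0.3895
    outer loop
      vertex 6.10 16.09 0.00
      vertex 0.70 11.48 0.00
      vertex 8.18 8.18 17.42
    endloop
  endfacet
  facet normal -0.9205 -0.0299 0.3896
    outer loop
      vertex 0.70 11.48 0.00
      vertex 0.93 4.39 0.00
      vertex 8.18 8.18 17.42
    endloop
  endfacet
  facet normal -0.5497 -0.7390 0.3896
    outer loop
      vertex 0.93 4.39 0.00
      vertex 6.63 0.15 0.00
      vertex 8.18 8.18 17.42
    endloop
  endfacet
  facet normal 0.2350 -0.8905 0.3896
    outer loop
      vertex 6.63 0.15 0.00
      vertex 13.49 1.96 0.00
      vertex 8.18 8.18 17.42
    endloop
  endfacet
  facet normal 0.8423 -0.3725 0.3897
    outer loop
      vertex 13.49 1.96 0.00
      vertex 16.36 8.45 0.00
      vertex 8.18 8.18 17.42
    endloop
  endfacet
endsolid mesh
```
; perimeter-only toolpath
G21 ; units = mm
G90 ; absolute positioning
G28 ; home
; layer 1
G0 Z2.18
G0 X15.34 Y8.42
G1 X12.45 Y13.92
G1 X6.36 Y15.10
G1 X1.63 Y11.07
G1 X1.84 Y4.86
G1 X6.82 Y1.15
G1 X12.83 Y2.74
G1 X15.34 Y8.42
; layer 2
G0 Z4.36
G0 X14.31 Y8.38
G1 X11.84 Y13.10
G1 X6.62 Y14.11
G1 X2.57 Y10.65
G1 X2.74 Y5.34
G1 X7.02 Y2.16
G1 X12.16 Y3.51
G1 X14.31 Y8.38
; layer 3
G0 Z6.53
G0 X13.29 Y8.35
G1 X11.23 Y12.28
G1 X6.88 Y13.12
G1 X3.50 Y10.24
G1 X3.65 Y5.81
G1 X7.21 Y3.16
G1 X11.50 Y4.29
G1 X13.29 Y8.35
; layer 4
G0 Z8.71
G0 X12.27 Y8.31
G1 X10.62 Y11.46
G1 X7.14 Y12.13
G1 X4.44 Y9.83
G1 X4.55 Y6.29
G1 X7.40 Y4.17
G1 X10.84 Y5.07
G1 X12.27 Y8.31
; layer 5
G0 Z10.89
G0 X11.25 Y8.28
G1 X10.01 Y10.64
G1 X7.40 Y11.15
G1 X5.38 Y9.42
G1 X5.46 Y6.76
G1 X7.60 Y5.17
G1 X10.17 Y5.85
G1 X11.25 Y8.28
; layer 6
G0 Z13.07
G0 X10.22 Y8.25
G1 X9.40 Y9.82
G1 X7.66 Y10.16
G1 X6.31 Y9.00
G1 X6.37 Y7.23
G1 X7.79 Y6.17
G1 X9.51 Y6.62
G1 X10.22 Y8.25
; layer 7
G0 Z15.24
G0 X9.20 Y8.21
G1 X8.79 Y9.00
G1 X7.92 Y9.17
G1 X7.25 Y8.59
G1 X7.27 Y7.71
G1 X7.99 Y7.18
G1 X8.84 Y7.40
G1 X9.20 Y8.21
M2 ; end

The solid is a regular 7-sided pyramid, base circumscribed radius ≈ 8.18 mm, apex at z ≈ 17.4 mm. Slicing at Δz = 2.18 mm — 8 equal slices spanning the solid's height, so layer i sits at z = i·h/8 — gives 7 non-empty perimeters. Each is a 7-segment closed polygon; G0 lifts to the layer z and rapids to the start vertex, then G1 traces the edges. The cross-section shrinks linearly with z (the slice at the apex is degenerate and omitted).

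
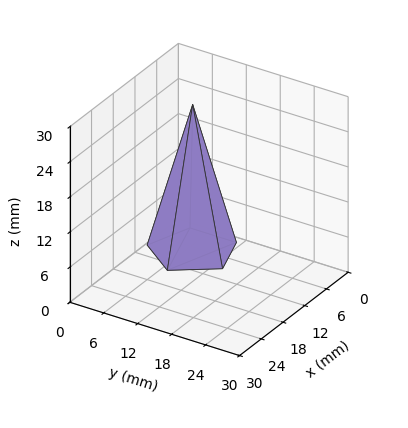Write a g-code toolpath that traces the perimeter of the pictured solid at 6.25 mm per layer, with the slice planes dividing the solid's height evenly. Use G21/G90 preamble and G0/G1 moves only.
Reading the render: the shape is a regular 5-sided pyramid, base circumscribed radius ≈ 7 mm, apex at z ≈ 25 mm (dimensions read to the nearest mm from the axis ticks). For the g-code, the solid's height is divided into equal slices at the stated Δz and each level perimeter traced with G1 moves after a G0 lift.

; perimeter-only toolpath
G21 ; units = mm
G90 ; absolute positioning
G28 ; home
; layer 1
G0 Z6.25
G0 X12.25 Y7.00
G1 X8.62 Y12.00
G1 X2.75 Y10.08
G1 X2.75 Y3.92
G1 X8.62 Y2.00
G1 X12.25 Y7.00
; layer 2
G0 Z12.50
G0 X10.50 Y7.00
G1 X8.08 Y10.33
G1 X4.17 Y9.05
G1 X4.17 Y4.95
G1 X8.08 Y3.67
G1 X10.50 Y7.00
; layer 3
G0 Z18.75
G0 X8.75 Y7.00
G1 X7.54 Y8.66
G1 X5.58 Y8.03
G1 X5.58 Y5.97
G1 X7.54 Y5.33
G1 X8.75 Y7.00
M2 ; end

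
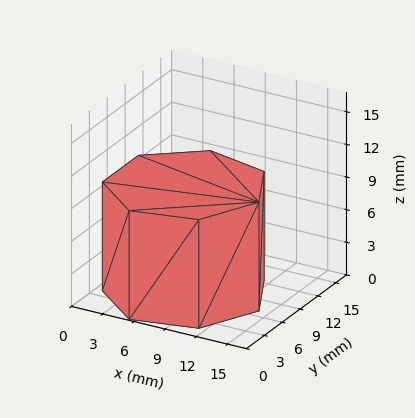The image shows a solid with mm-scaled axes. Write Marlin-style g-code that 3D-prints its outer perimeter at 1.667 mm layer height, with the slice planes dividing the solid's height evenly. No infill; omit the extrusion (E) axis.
Reading the render: the shape is a regular 7-sided prism (a cylinder approximated with 7 flat sides), circumscribed radius ≈ 7 mm, height ≈ 10 mm (dimensions read to the nearest mm from the axis ticks). For the g-code, the solid's height is divided into equal slices at the stated Δz and each level perimeter traced with G1 moves after a G0 lift.

; perimeter-only toolpath
G21 ; units = mm
G90 ; absolute positioning
G28 ; home
; layer 1
G0 Z1.667
G0 X14.000 Y7.000
G1 X11.364 Y12.473
G1 X5.442 Y13.824
G1 X0.693 Y10.037
G1 X0.693 Y3.963
G1 X5.442 Y0.176
G1 X11.364 Y1.527
G1 X14.000 Y7.000
; layer 2
G0 Z3.333
G0 X14.000 Y7.000
G1 X11.364 Y12.473
G1 X5.442 Y13.824
G1 X0.693 Y10.037
G1 X0.693 Y3.963
G1 X5.442 Y0.176
G1 X11.364 Y1.527
G1 X14.000 Y7.000
; layer 3
G0 Z5.000
G0 X14.000 Y7.000
G1 X11.364 Y12.473
G1 X5.442 Y13.824
G1 X0.693 Y10.037
G1 X0.693 Y3.963
G1 X5.442 Y0.176
G1 X11.364 Y1.527
G1 X14.000 Y7.000
; layer 4
G0 Z6.667
G0 X14.000 Y7.000
G1 X11.364 Y12.473
G1 X5.442 Y13.824
G1 X0.693 Y10.037
G1 X0.693 Y3.963
G1 X5.442 Y0.176
G1 X11.364 Y1.527
G1 X14.000 Y7.000
; layer 5
G0 Z8.333
G0 X14.000 Y7.000
G1 X11.364 Y12.473
G1 X5.442 Y13.824
G1 X0.693 Y10.037
G1 X0.693 Y3.963
G1 X5.442 Y0.176
G1 X11.364 Y1.527
G1 X14.000 Y7.000
; layer 6
G0 Z10.000
G0 X14.000 Y7.000
G1 X11.364 Y12.473
G1 X5.442 Y13.824
G1 X0.693 Y10.037
G1 X0.693 Y3.963
G1 X5.442 Y0.176
G1 X11.364 Y1.527
G1 X14.000 Y7.000
M2 ; end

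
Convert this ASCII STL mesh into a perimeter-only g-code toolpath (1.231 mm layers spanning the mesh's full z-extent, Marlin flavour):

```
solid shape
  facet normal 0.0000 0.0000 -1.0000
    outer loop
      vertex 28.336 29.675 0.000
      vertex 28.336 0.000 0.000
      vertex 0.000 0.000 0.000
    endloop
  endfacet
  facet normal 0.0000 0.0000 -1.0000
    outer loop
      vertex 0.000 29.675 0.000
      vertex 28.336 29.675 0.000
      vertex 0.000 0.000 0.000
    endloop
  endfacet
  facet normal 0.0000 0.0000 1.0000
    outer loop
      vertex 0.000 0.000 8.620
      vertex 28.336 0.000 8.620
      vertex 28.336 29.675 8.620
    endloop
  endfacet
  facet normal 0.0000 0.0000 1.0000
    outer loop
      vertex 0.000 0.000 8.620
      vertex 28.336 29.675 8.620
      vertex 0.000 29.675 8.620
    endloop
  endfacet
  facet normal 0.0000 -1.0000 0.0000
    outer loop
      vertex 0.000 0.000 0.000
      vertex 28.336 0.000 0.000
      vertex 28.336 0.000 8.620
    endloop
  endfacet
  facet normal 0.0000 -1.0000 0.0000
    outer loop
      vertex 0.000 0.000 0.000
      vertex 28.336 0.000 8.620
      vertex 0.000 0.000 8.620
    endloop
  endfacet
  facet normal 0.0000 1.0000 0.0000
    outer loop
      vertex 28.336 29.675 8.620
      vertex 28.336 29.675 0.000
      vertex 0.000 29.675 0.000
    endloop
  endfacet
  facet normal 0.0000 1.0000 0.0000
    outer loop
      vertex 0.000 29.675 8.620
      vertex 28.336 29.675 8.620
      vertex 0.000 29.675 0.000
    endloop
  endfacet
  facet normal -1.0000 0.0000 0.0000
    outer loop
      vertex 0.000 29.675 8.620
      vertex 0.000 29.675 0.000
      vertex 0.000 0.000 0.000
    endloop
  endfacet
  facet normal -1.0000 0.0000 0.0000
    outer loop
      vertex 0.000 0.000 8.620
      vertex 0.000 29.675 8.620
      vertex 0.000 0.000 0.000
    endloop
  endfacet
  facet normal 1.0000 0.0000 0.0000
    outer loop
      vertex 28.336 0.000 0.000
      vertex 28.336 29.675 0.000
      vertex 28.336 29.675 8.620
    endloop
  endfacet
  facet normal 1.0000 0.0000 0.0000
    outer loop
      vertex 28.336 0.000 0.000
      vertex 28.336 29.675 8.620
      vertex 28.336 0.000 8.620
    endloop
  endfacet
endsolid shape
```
; perimeter-only toolpath
G21 ; units = mm
G90 ; absolute positioning
G28 ; home
; layer 1
G0 Z1.231
G0 X0.000 Y0.000
G1 X28.336 Y0.000
G1 X28.336 Y29.675
G1 X0.000 Y29.675
G1 X0.000 Y0.000
; layer 2
G0 Z2.463
G0 X0.000 Y0.000
G1 X28.336 Y0.000
G1 X28.336 Y29.675
G1 X0.000 Y29.675
G1 X0.000 Y0.000
; layer 3
G0 Z3.694
G0 X0.000 Y0.000
G1 X28.336 Y0.000
G1 X28.336 Y29.675
G1 X0.000 Y29.675
G1 X0.000 Y0.000
; layer 4
G0 Z4.926
G0 X0.000 Y0.000
G1 X28.336 Y0.000
G1 X28.336 Y29.675
G1 X0.000 Y29.675
G1 X0.000 Y0.000
; layer 5
G0 Z6.157
G0 X0.000 Y0.000
G1 X28.336 Y0.000
G1 X28.336 Y29.675
G1 X0.000 Y29.675
G1 X0.000 Y0.000
; layer 6
G0 Z7.389
G0 X0.000 Y0.000
G1 X28.336 Y0.000
G1 X28.336 Y29.675
G1 X0.000 Y29.675
G1 X0.000 Y0.000
; layer 7
G0 Z8.620
G0 X0.000 Y0.000
G1 X28.336 Y0.000
G1 X28.336 Y29.675
G1 X0.000 Y29.675
G1 X0.000 Y0.000
M2 ; end

The solid is a rectangular box, roughly 28.3 × 29.7 mm footprint and 8.62 mm tall. Slicing at Δz = 1.231 mm — 7 equal slices spanning the solid's height, so layer i sits at z = i·h/7 — gives 7 non-empty perimeters. Each is a 4-segment closed polygon; G0 lifts to the layer z and rapids to the start vertex, then G1 traces the edges.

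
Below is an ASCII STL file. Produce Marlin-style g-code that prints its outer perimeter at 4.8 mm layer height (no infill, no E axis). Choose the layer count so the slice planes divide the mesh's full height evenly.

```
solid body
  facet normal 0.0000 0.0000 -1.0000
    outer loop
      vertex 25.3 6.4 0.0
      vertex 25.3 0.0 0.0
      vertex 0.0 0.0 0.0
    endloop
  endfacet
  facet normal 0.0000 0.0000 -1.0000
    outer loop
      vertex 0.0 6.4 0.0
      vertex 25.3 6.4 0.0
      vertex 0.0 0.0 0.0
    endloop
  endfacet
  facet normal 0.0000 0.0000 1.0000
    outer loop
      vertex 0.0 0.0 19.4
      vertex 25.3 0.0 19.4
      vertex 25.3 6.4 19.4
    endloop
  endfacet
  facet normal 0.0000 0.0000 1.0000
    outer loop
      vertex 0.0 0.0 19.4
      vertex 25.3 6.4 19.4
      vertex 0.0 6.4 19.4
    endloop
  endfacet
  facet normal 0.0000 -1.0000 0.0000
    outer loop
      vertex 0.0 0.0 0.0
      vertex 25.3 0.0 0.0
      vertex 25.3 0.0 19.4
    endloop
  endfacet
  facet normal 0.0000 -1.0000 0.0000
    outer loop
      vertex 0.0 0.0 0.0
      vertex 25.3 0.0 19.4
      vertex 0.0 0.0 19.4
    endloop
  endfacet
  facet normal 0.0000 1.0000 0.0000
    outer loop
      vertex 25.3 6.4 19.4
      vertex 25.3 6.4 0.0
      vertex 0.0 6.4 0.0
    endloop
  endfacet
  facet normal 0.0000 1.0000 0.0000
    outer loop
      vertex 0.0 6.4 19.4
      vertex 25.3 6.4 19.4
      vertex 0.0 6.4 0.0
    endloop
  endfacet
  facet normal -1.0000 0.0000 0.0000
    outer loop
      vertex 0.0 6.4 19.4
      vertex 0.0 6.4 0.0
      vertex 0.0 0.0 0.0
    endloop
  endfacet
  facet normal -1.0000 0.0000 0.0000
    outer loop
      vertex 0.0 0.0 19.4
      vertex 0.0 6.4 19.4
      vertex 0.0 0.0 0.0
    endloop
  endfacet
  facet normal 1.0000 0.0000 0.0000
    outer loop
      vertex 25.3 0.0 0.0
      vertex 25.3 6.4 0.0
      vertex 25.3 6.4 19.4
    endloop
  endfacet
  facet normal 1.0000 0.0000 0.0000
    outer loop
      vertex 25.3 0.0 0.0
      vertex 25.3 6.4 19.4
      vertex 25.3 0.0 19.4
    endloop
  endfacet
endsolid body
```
; perimeter-only toolpath
G21 ; units = mm
G90 ; absolute positioning
G28 ; home
; layer 1
G0 Z4.8
G0 X0.0 Y0.0
G1 X25.3 Y0.0
G1 X25.3 Y6.4
G1 X0.0 Y6.4
G1 X0.0 Y0.0
; layer 2
G0 Z9.7
G0 X0.0 Y0.0
G1 X25.3 Y0.0
G1 X25.3 Y6.4
G1 X0.0 Y6.4
G1 X0.0 Y0.0
; layer 3
G0 Z14.5
G0 X0.0 Y0.0
G1 X25.3 Y0.0
G1 X25.3 Y6.4
G1 X0.0 Y6.4
G1 X0.0 Y0.0
; layer 4
G0 Z19.4
G0 X0.0 Y0.0
G1 X25.3 Y0.0
G1 X25.3 Y6.4
G1 X0.0 Y6.4
G1 X0.0 Y0.0
M2 ; end

The solid is a rectangular box, roughly 25.3 × 6.4 mm footprint and 19.4 mm tall. Slicing at Δz = 4.8 mm — 4 equal slices spanning the solid's height, so layer i sits at z = i·h/4 — gives 4 non-empty perimeters. Each is a 4-segment closed polygon; G0 lifts to the layer z and rapids to the start vertex, then G1 traces the edges.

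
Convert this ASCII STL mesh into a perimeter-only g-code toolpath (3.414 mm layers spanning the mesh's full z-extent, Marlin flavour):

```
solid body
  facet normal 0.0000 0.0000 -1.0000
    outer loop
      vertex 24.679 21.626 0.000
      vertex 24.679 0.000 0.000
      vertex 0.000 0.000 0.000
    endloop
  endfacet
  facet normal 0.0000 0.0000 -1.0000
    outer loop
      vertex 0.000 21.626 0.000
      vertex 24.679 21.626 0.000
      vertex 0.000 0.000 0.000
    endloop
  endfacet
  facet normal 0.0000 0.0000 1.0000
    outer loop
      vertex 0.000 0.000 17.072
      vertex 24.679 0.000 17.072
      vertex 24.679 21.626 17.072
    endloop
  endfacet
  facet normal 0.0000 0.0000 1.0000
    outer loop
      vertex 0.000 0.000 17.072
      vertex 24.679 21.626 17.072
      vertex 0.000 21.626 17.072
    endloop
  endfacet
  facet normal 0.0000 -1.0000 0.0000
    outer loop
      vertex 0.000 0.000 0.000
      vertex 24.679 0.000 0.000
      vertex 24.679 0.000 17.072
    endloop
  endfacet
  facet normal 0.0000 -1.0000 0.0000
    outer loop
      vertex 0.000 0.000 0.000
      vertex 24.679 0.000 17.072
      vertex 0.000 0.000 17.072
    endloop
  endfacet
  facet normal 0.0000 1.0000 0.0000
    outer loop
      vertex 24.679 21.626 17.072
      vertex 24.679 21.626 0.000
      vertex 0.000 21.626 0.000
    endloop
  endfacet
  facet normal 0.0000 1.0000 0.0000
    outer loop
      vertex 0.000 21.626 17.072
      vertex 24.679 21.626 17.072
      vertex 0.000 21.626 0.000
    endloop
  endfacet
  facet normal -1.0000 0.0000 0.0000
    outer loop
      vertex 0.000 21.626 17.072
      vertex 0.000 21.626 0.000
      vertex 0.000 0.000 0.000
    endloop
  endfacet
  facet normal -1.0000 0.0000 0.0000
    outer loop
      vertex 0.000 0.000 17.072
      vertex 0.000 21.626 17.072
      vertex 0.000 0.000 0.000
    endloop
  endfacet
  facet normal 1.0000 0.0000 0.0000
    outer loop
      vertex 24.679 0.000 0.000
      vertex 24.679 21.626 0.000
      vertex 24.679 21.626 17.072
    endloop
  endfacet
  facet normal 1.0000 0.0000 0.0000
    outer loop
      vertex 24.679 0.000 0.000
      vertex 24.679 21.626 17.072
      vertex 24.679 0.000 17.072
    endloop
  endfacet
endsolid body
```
; perimeter-only toolpath
G21 ; units = mm
G90 ; absolute positioning
G28 ; home
; layer 1
G0 Z3.414
G0 X0.000 Y0.000
G1 X24.679 Y0.000
G1 X24.679 Y21.626
G1 X0.000 Y21.626
G1 X0.000 Y0.000
; layer 2
G0 Z6.829
G0 X0.000 Y0.000
G1 X24.679 Y0.000
G1 X24.679 Y21.626
G1 X0.000 Y21.626
G1 X0.000 Y0.000
; layer 3
G0 Z10.243
G0 X0.000 Y0.000
G1 X24.679 Y0.000
G1 X24.679 Y21.626
G1 X0.000 Y21.626
G1 X0.000 Y0.000
; layer 4
G0 Z13.658
G0 X0.000 Y0.000
G1 X24.679 Y0.000
G1 X24.679 Y21.626
G1 X0.000 Y21.626
G1 X0.000 Y0.000
; layer 5
G0 Z17.072
G0 X0.000 Y0.000
G1 X24.679 Y0.000
G1 X24.679 Y21.626
G1 X0.000 Y21.626
G1 X0.000 Y0.000
M2 ; end

The solid is a rectangular box, roughly 24.7 × 21.6 mm footprint and 17.1 mm tall. Slicing at Δz = 3.414 mm — 5 equal slices spanning the solid's height, so layer i sits at z = i·h/5 — gives 5 non-empty perimeters. Each is a 4-segment closed polygon; G0 lifts to the layer z and rapids to the start vertex, then G1 traces the edges.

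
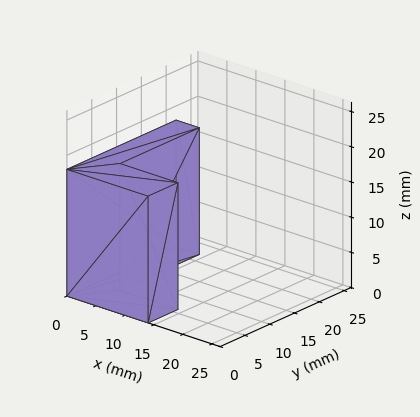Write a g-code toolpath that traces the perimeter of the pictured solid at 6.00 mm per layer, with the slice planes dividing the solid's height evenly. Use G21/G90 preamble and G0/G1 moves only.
Reading the render: the shape is an L-shaped prism: outer 14 × 22 mm, arm thicknesses ≈ 6 mm (horizontal) and 4 mm (vertical), extruded 18 mm in z (dimensions read to the nearest mm from the axis ticks). For the g-code, the solid's height is divided into equal slices at the stated Δz and each level perimeter traced with G1 moves after a G0 lift.

; perimeter-only toolpath
G21 ; units = mm
G90 ; absolute positioning
G28 ; home
; layer 1
G0 Z6.00
G0 X0.00 Y0.00
G1 X14.00 Y0.00
G1 X14.00 Y6.00
G1 X4.00 Y6.00
G1 X4.00 Y22.00
G1 X0.00 Y22.00
G1 X0.00 Y0.00
; layer 2
G0 Z12.00
G0 X0.00 Y0.00
G1 X14.00 Y0.00
G1 X14.00 Y6.00
G1 X4.00 Y6.00
G1 X4.00 Y22.00
G1 X0.00 Y22.00
G1 X0.00 Y0.00
; layer 3
G0 Z18.00
G0 X0.00 Y0.00
G1 X14.00 Y0.00
G1 X14.00 Y6.00
G1 X4.00 Y6.00
G1 X4.00 Y22.00
G1 X0.00 Y22.00
G1 X0.00 Y0.00
M2 ; end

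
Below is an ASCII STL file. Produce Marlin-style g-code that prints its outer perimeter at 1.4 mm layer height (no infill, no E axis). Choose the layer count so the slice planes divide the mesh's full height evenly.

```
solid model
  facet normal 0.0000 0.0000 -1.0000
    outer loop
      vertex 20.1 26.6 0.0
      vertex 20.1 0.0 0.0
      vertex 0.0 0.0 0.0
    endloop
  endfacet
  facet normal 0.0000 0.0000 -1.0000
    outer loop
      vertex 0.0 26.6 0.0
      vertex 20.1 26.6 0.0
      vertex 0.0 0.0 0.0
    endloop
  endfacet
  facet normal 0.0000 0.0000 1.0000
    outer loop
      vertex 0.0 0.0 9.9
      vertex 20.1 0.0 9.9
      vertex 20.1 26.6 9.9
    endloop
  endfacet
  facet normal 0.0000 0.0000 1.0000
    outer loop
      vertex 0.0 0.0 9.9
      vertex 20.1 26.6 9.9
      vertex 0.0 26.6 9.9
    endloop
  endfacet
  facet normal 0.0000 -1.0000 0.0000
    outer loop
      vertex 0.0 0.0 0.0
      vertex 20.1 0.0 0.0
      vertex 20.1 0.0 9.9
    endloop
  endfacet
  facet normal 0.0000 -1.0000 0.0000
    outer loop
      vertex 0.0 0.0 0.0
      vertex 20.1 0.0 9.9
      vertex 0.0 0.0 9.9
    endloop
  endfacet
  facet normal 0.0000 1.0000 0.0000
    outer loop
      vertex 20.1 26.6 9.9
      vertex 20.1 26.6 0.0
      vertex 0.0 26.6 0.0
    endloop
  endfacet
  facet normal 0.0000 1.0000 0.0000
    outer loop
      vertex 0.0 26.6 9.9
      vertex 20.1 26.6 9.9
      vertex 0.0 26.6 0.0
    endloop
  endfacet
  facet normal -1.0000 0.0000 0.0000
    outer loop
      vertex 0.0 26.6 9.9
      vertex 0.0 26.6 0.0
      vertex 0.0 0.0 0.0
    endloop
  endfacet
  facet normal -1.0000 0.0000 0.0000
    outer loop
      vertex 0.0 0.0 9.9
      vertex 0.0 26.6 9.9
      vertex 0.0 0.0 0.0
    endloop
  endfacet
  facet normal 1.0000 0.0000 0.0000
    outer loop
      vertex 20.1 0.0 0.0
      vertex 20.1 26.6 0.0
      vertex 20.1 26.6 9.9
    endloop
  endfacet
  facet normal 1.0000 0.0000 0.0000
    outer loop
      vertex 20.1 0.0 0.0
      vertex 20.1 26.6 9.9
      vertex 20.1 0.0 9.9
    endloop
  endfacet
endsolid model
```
; perimeter-only toolpath
G21 ; units = mm
G90 ; absolute positioning
G28 ; home
; layer 1
G0 Z1.4
G0 X0.0 Y0.0
G1 X20.1 Y0.0
G1 X20.1 Y26.6
G1 X0.0 Y26.6
G1 X0.0 Y0.0
; layer 2
G0 Z2.8
G0 X0.0 Y0.0
G1 X20.1 Y0.0
G1 X20.1 Y26.6
G1 X0.0 Y26.6
G1 X0.0 Y0.0
; layer 3
G0 Z4.2
G0 X0.0 Y0.0
G1 X20.1 Y0.0
G1 X20.1 Y26.6
G1 X0.0 Y26.6
G1 X0.0 Y0.0
; layer 4
G0 Z5.7
G0 X0.0 Y0.0
G1 X20.1 Y0.0
G1 X20.1 Y26.6
G1 X0.0 Y26.6
G1 X0.0 Y0.0
; layer 5
G0 Z7.1
G0 X0.0 Y0.0
G1 X20.1 Y0.0
G1 X20.1 Y26.6
G1 X0.0 Y26.6
G1 X0.0 Y0.0
; layer 6
G0 Z8.5
G0 X0.0 Y0.0
G1 X20.1 Y0.0
G1 X20.1 Y26.6
G1 X0.0 Y26.6
G1 X0.0 Y0.0
; layer 7
G0 Z9.9
G0 X0.0 Y0.0
G1 X20.1 Y0.0
G1 X20.1 Y26.6
G1 X0.0 Y26.6
G1 X0.0 Y0.0
M2 ; end

The solid is a rectangular box, roughly 20.1 × 26.6 mm footprint and 9.9 mm tall. Slicing at Δz = 1.4 mm — 7 equal slices spanning the solid's height, so layer i sits at z = i·h/7 — gives 7 non-empty perimeters. Each is a 4-segment closed polygon; G0 lifts to the layer z and rapids to the start vertex, then G1 traces the edges.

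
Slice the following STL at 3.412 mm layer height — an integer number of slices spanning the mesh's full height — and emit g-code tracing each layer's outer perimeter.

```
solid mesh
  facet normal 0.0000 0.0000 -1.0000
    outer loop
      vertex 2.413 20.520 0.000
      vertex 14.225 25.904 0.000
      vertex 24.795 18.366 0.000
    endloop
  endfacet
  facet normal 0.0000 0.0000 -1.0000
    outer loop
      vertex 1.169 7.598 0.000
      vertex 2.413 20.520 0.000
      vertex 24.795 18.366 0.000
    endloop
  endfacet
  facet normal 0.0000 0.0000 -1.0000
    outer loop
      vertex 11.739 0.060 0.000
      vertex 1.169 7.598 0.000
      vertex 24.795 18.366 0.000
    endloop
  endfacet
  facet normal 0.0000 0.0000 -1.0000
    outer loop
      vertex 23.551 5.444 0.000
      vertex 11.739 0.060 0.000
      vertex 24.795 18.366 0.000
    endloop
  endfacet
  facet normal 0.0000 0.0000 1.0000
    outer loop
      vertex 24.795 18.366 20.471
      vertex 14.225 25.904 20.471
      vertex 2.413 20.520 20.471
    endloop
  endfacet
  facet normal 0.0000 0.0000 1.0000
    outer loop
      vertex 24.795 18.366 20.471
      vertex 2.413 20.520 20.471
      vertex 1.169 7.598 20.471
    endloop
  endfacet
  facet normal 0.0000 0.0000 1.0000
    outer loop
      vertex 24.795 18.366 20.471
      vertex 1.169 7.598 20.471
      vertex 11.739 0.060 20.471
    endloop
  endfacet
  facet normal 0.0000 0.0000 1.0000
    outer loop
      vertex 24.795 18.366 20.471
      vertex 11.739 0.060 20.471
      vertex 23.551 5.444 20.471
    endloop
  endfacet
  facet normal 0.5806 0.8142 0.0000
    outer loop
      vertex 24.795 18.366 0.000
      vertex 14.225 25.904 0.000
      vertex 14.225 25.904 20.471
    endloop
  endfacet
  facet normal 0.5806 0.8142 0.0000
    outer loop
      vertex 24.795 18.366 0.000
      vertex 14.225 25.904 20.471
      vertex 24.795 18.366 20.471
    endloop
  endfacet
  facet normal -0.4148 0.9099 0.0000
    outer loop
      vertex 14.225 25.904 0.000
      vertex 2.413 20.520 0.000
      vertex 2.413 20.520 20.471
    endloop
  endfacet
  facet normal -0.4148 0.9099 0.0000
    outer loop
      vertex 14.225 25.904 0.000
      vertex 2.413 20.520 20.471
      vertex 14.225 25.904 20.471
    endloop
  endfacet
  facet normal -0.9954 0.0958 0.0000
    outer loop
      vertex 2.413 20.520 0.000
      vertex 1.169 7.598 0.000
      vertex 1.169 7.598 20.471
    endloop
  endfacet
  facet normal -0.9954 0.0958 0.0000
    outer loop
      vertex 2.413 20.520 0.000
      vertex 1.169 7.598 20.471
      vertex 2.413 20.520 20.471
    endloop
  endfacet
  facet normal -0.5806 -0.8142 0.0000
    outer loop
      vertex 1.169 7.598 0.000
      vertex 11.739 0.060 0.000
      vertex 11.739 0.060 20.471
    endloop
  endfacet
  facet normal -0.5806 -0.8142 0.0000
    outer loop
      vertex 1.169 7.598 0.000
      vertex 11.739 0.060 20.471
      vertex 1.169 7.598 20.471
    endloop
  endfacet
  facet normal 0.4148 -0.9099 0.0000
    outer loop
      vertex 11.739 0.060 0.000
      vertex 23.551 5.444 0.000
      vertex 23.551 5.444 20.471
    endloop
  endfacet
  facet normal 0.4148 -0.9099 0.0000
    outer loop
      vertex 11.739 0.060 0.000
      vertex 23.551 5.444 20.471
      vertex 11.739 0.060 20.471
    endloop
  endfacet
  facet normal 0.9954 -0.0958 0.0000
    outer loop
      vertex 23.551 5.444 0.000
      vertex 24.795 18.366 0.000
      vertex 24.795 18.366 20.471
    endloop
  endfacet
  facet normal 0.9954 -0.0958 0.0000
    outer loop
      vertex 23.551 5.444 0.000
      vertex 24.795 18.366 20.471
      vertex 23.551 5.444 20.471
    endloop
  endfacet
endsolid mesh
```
; perimeter-only toolpath
G21 ; units = mm
G90 ; absolute positioning
G28 ; home
; layer 1
G0 Z3.412
G0 X24.795 Y18.366
G1 X14.225 Y25.904
G1 X2.413 Y20.520
G1 X1.169 Y7.598
G1 X11.739 Y0.060
G1 X23.551 Y5.444
G1 X24.795 Y18.366
; layer 2
G0 Z6.824
G0 X24.795 Y18.366
G1 X14.225 Y25.904
G1 X2.413 Y20.520
G1 X1.169 Y7.598
G1 X11.739 Y0.060
G1 X23.551 Y5.444
G1 X24.795 Y18.366
; layer 3
G0 Z10.236
G0 X24.795 Y18.366
G1 X14.225 Y25.904
G1 X2.413 Y20.520
G1 X1.169 Y7.598
G1 X11.739 Y0.060
G1 X23.551 Y5.444
G1 X24.795 Y18.366
; layer 4
G0 Z13.647
G0 X24.795 Y18.366
G1 X14.225 Y25.904
G1 X2.413 Y20.520
G1 X1.169 Y7.598
G1 X11.739 Y0.060
G1 X23.551 Y5.444
G1 X24.795 Y18.366
; layer 5
G0 Z17.059
G0 X24.795 Y18.366
G1 X14.225 Y25.904
G1 X2.413 Y20.520
G1 X1.169 Y7.598
G1 X11.739 Y0.060
G1 X23.551 Y5.444
G1 X24.795 Y18.366
; layer 6
G0 Z20.471
G0 X24.795 Y18.366
G1 X14.225 Y25.904
G1 X2.413 Y20.520
G1 X1.169 Y7.598
G1 X11.739 Y0.060
G1 X23.551 Y5.444
G1 X24.795 Y18.366
M2 ; end

The solid is a regular 6-sided prism (a cylinder approximated with 6 flat sides), circumscribed radius ≈ 13 mm, height ≈ 20.5 mm. Slicing at Δz = 3.412 mm — 6 equal slices spanning the solid's height, so layer i sits at z = i·h/6 — gives 6 non-empty perimeters. Each is a 6-segment closed polygon; G0 lifts to the layer z and rapids to the start vertex, then G1 traces the edges.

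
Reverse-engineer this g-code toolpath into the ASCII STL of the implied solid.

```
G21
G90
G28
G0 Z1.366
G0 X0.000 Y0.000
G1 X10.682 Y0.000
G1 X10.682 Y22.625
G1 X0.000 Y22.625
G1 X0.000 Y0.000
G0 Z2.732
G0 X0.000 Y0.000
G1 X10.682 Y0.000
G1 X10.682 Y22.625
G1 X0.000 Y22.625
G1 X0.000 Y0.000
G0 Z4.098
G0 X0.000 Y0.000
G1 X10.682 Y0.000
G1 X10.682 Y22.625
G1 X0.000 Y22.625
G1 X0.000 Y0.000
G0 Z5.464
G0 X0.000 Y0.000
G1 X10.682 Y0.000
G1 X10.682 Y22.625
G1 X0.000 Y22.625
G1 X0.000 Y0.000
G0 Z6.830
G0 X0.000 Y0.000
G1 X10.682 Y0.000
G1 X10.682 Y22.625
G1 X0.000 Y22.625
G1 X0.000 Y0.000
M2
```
solid part
  facet normal 0.0000 0.0000 -1.0000
    outer loop
      vertex 10.682 22.625 0.000
      vertex 10.682 0.000 0.000
      vertex 0.000 0.000 0.000
    endloop
  endfacet
  facet normal 0.0000 0.0000 -1.0000
    outer loop
      vertex 0.000 22.625 0.000
      vertex 10.682 22.625 0.000
      vertex 0.000 0.000 0.000
    endloop
  endfacet
  facet normal 0.0000 0.0000 1.0000
    outer loop
      vertex 0.000 0.000 6.830
      vertex 10.682 0.000 6.830
      vertex 10.682 22.625 6.830
    endloop
  endfacet
  facet normal 0.0000 0.0000 1.0000
    outer loop
      vertex 0.000 0.000 6.830
      vertex 10.682 22.625 6.830
      vertex 0.000 22.625 6.830
    endloop
  endfacet
  facet normal 0.0000 -1.0000 0.0000
    outer loop
      vertex 0.000 0.000 0.000
      vertex 10.682 0.000 0.000
      vertex 10.682 0.000 6.830
    endloop
  endfacet
  facet normal 0.0000 -1.0000 0.0000
    outer loop
      vertex 0.000 0.000 0.000
      vertex 10.682 0.000 6.830
      vertex 0.000 0.000 6.830
    endloop
  endfacet
  facet normal 0.0000 1.0000 0.0000
    outer loop
      vertex 10.682 22.625 6.830
      vertex 10.682 22.625 0.000
      vertex 0.000 22.625 0.000
    endloop
  endfacet
  facet normal 0.0000 1.0000 0.0000
    outer loop
      vertex 0.000 22.625 6.830
      vertex 10.682 22.625 6.830
      vertex 0.000 22.625 0.000
    endloop
  endfacet
  facet normal -1.0000 0.0000 0.0000
    outer loop
      vertex 0.000 22.625 6.830
      vertex 0.000 22.625 0.000
      vertex 0.000 0.000 0.000
    endloop
  endfacet
  facet normal -1.0000 0.0000 0.0000
    outer loop
      vertex 0.000 0.000 6.830
      vertex 0.000 22.625 6.830
      vertex 0.000 0.000 0.000
    endloop
  endfacet
  facet normal 1.0000 0.0000 0.0000
    outer loop
      vertex 10.682 0.000 0.000
      vertex 10.682 22.625 0.000
      vertex 10.682 22.625 6.830
    endloop
  endfacet
  facet normal 1.0000 0.0000 0.0000
    outer loop
      vertex 10.682 0.000 0.000
      vertex 10.682 22.625 6.830
      vertex 10.682 0.000 6.830
    endloop
  endfacet
endsolid part

The G0 Z moves step by Δz≈1.366 mm. Every layer's G1 loop is the same polygon, so the solid is a straight extrusion of it from z=0 to z≈6.83. Closing with flat bottom and top caps and triangulating gives 12 facets — a rectangular box, roughly 10.7 × 22.6 mm footprint and 6.83 mm tall.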